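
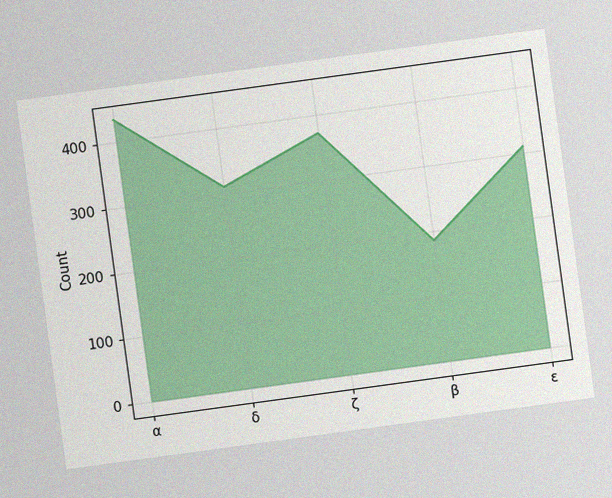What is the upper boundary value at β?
186

The chart is tilted about 8° counter-clockwise, with some photo noise. At β the upper boundary is at 186.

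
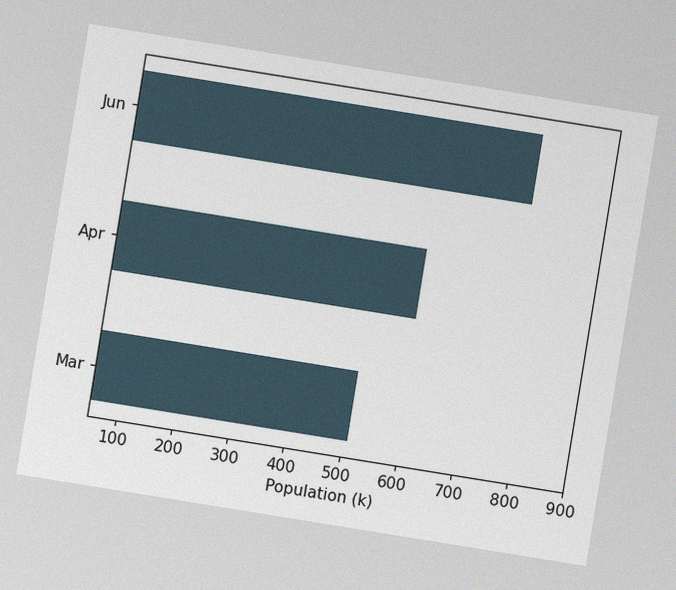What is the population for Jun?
The chart is tilted about 9° clockwise, with some photo noise. Reading along the chart's x-axis, the Jun bar reaches 765k.

765k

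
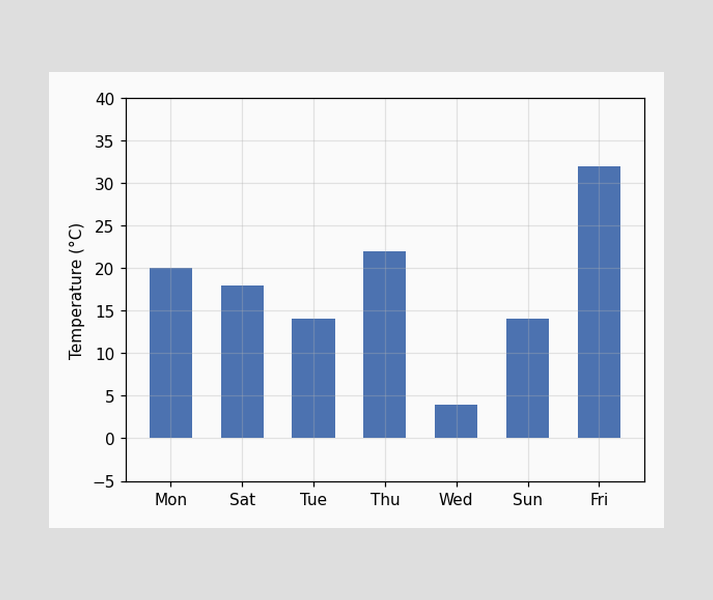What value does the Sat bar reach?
18°C

Reading along the chart's y-axis, the Sat bar reaches 18°C.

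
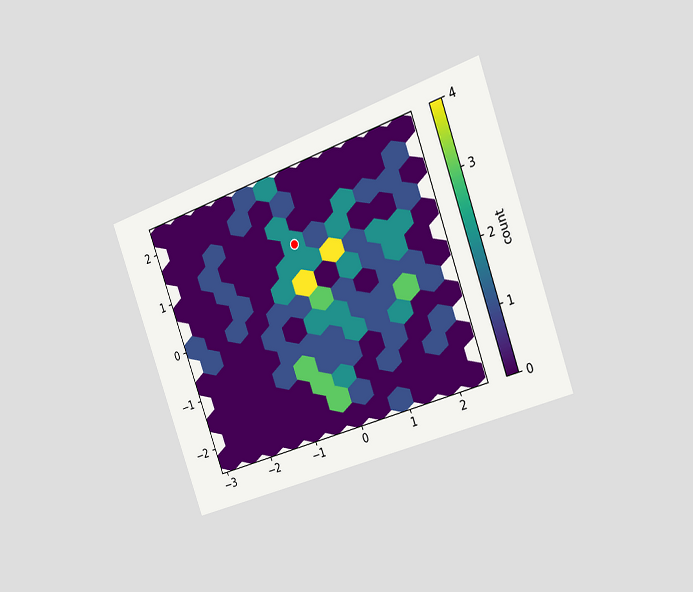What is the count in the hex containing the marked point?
The chart is tilted about 19° counter-clockwise and viewed slightly from the right. The marked hex reads 2 on the colorbar.

2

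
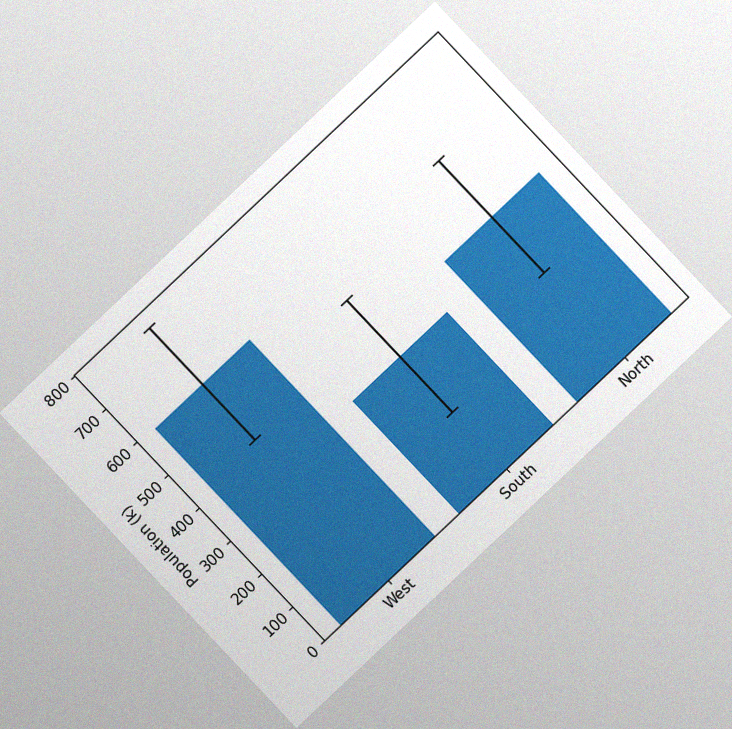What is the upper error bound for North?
595k

The chart is tilted about 43° counter-clockwise, with some photo noise. The North bar's upper whisker reaches 595k.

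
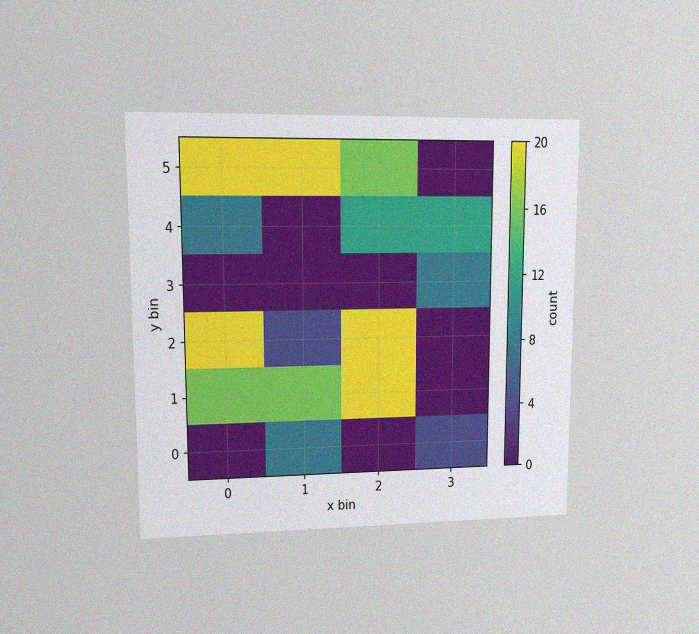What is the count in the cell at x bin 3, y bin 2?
0

The chart is viewed at a slight angle, with some photo noise. Matching the cell (3, 2) against the colorbar gives 0.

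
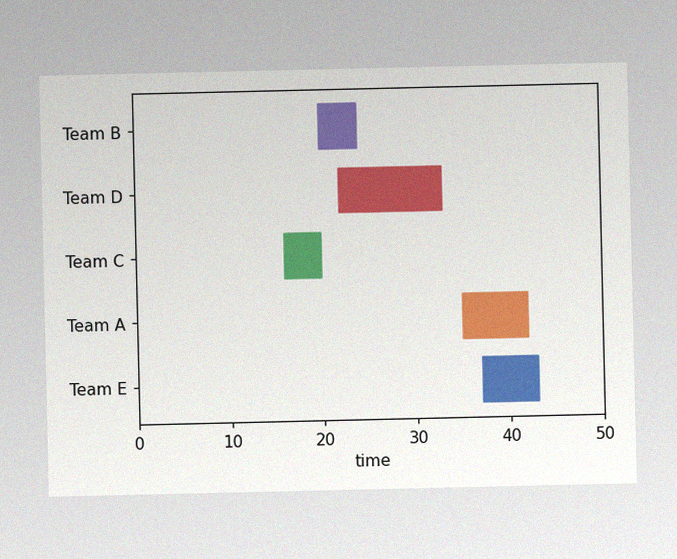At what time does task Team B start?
The image has some photo noise and uneven lighting. The Team B bar begins at t=20.

20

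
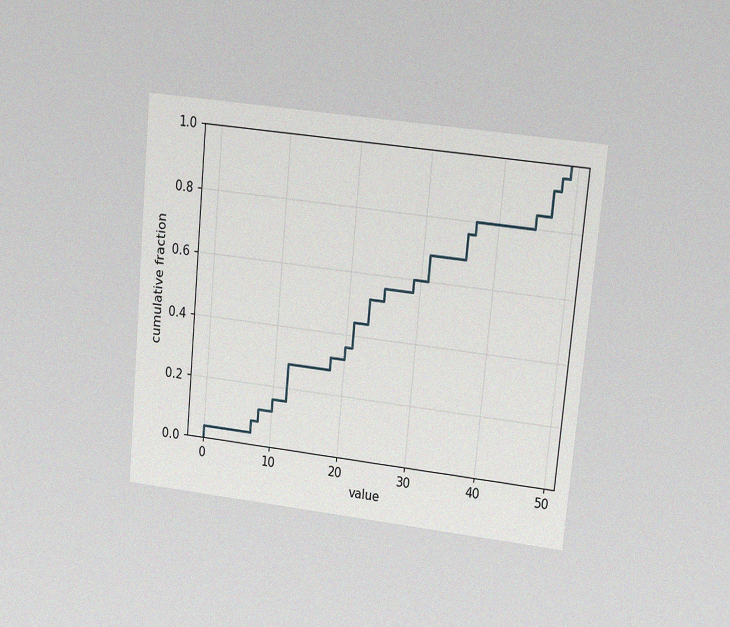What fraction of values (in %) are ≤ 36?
The chart is tilted about 5° clockwise and viewed at a slight angle, with some photo noise. At x=36 the ECDF step is at 76%.

76%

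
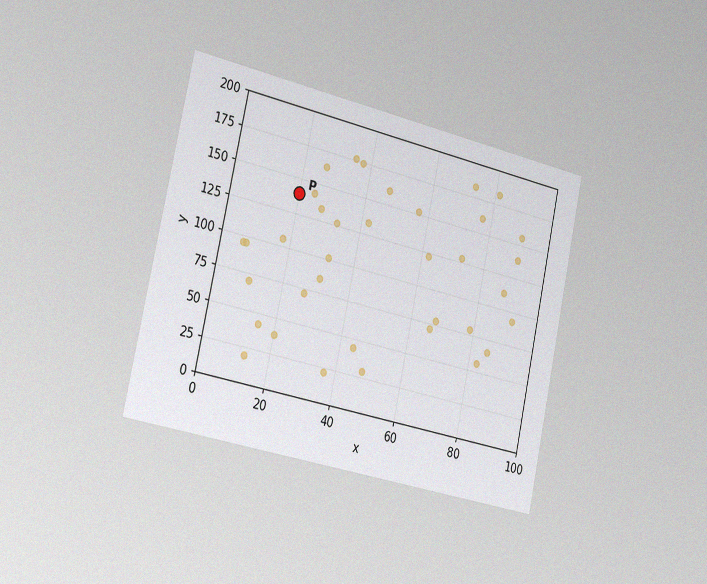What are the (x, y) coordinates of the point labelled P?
The chart is tilted about 12° clockwise and viewed slightly from the left, with some photo noise. Following the gridlines from P to each axis, P sits at (20, 140).

(20, 140)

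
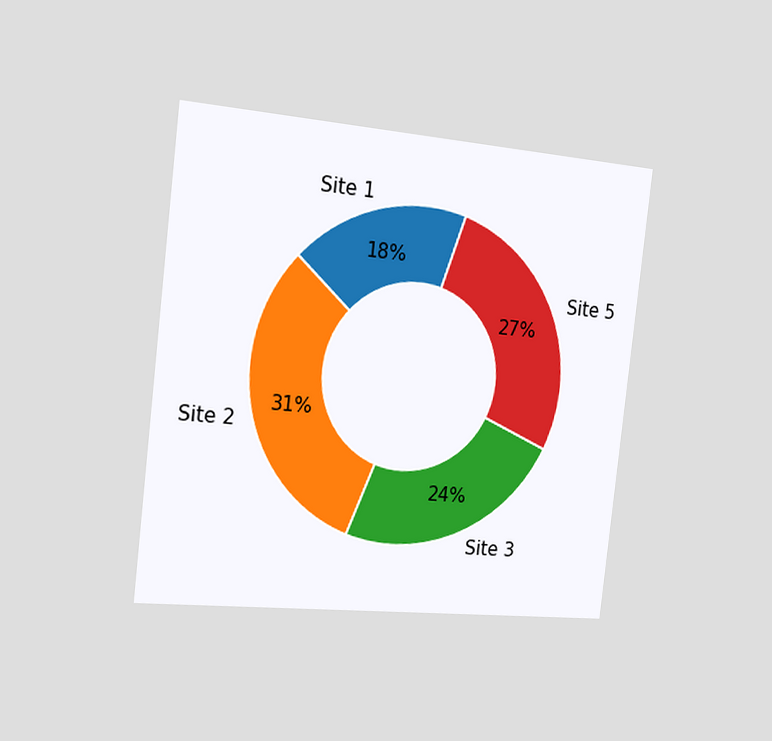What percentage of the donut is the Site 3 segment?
24%

The chart is tilted about 7° clockwise and viewed slightly from the left. The Site 3 segment takes up 24% of the ring.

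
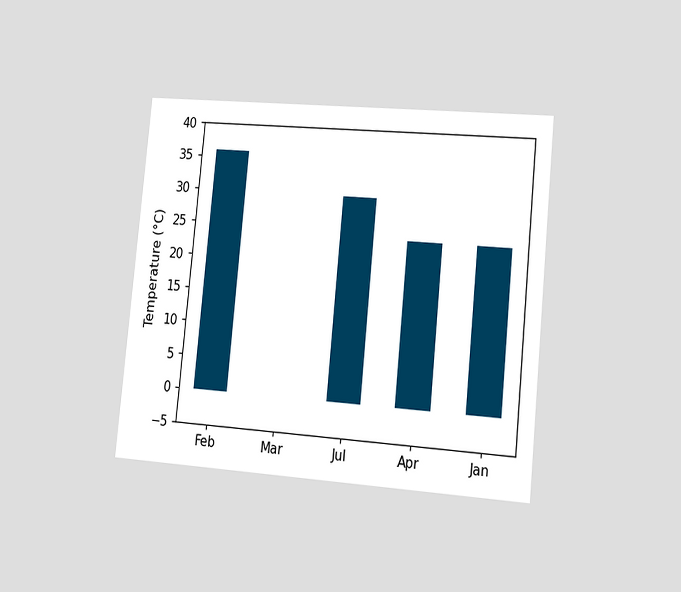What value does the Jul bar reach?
The chart is tilted about 6° clockwise and viewed slightly from the right. Reading along the chart's y-axis, the Jul bar reaches 30°C.

30°C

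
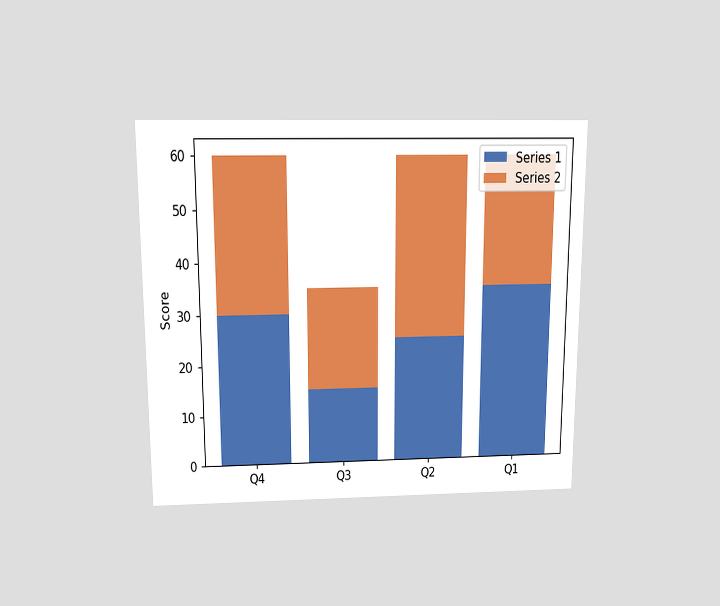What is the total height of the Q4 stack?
60

The chart is viewed slightly from above. The Q4 stack's top reaches 60 on the y-axis.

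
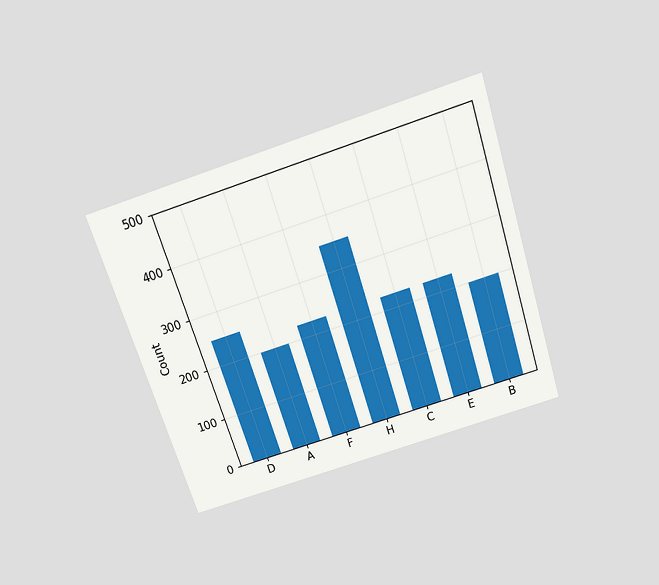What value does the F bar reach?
The chart is tilted about 18° counter-clockwise and viewed slightly from above. Reading along the chart's y-axis, the F bar reaches 225.

225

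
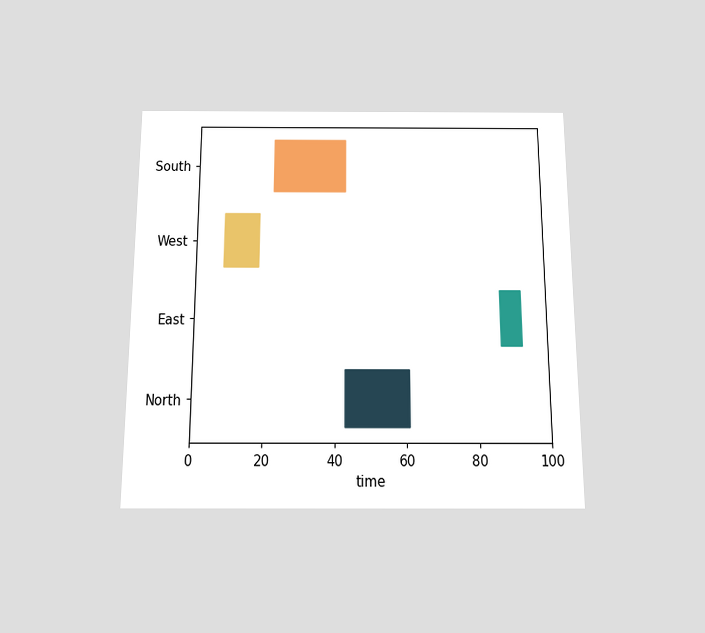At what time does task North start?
43

The chart is viewed slightly from below. The North bar begins at t=43.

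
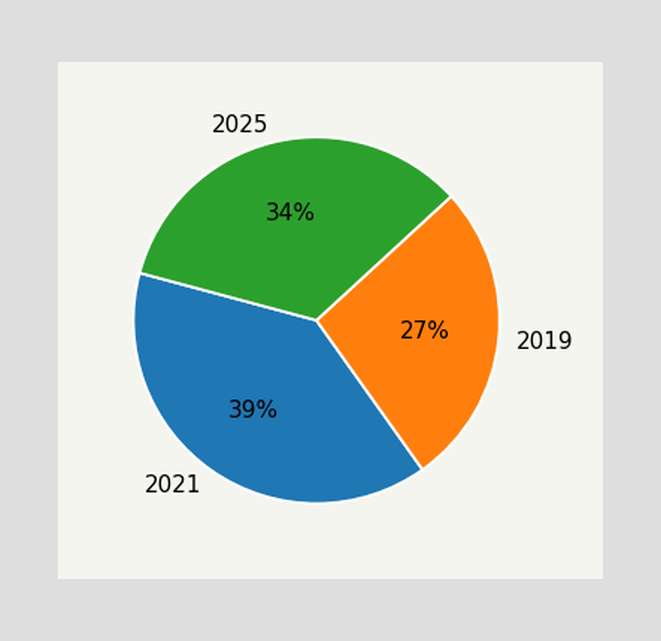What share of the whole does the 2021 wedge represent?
39%

The 2021 slice takes up 39% of the pie.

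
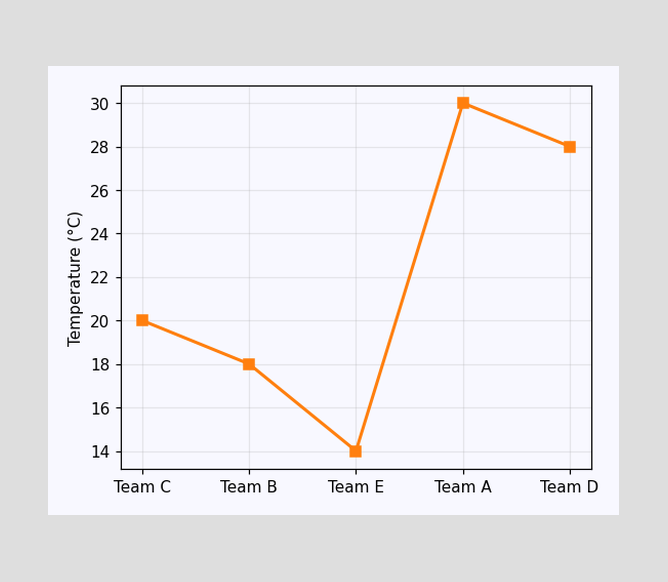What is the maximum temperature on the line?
30°C

The highest point is at Team A, and reading across to the y-axis gives 30°C.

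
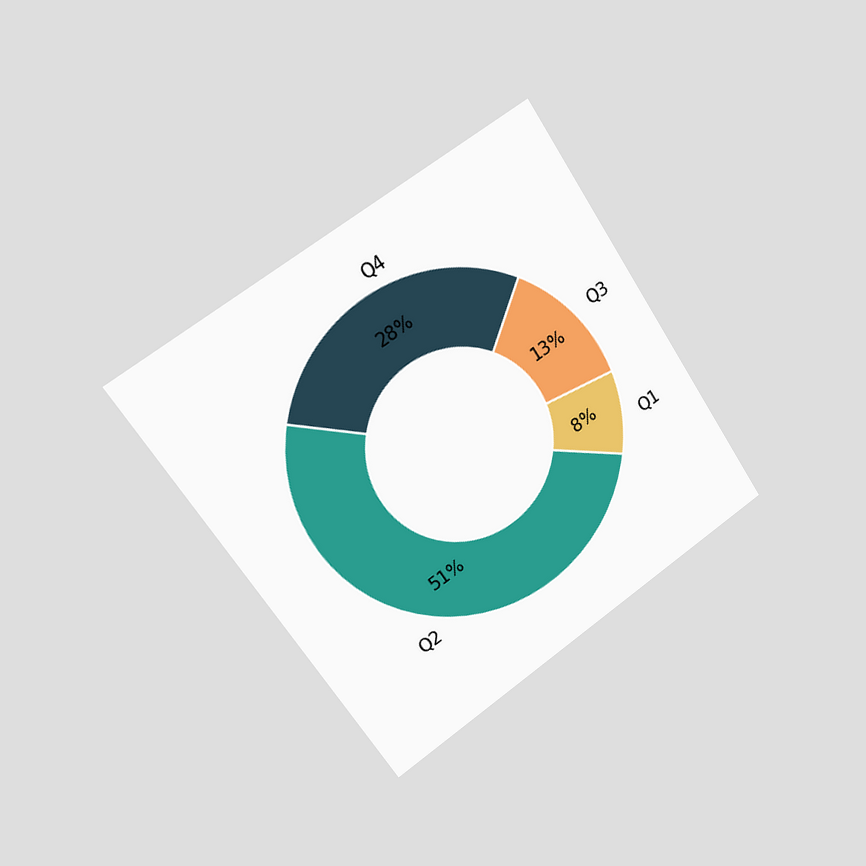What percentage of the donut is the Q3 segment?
The chart is tilted about 34° counter-clockwise and viewed slightly from the left. The Q3 segment takes up 13% of the ring.

13%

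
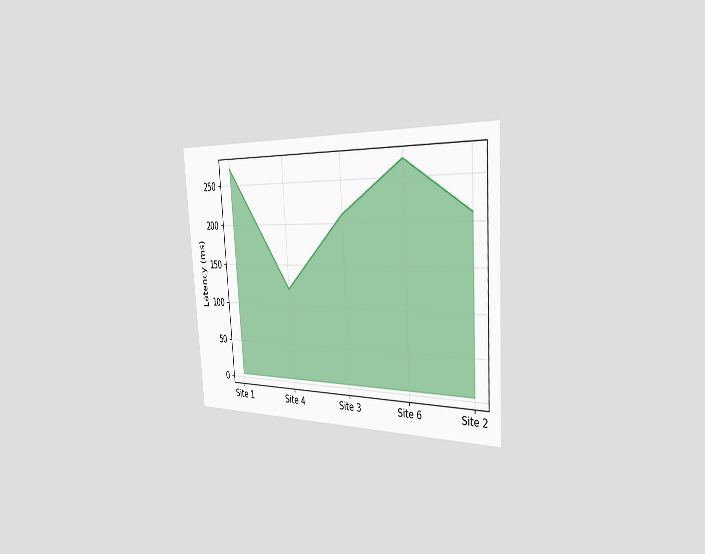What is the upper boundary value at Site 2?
210ms

The chart is tilted about 4° counter-clockwise and viewed slightly from the right. At Site 2 the upper boundary is at 210ms.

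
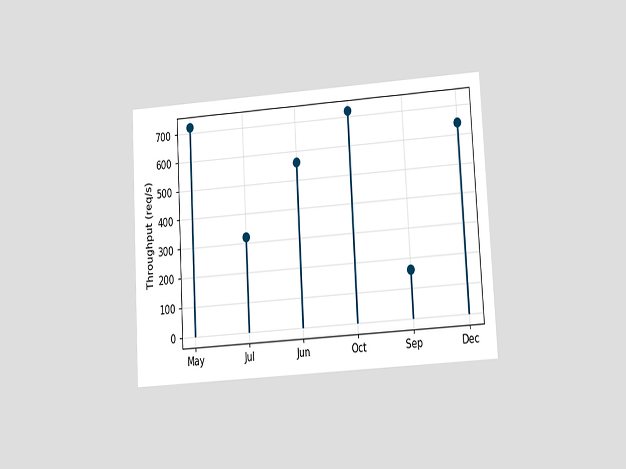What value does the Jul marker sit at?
320req/s

The chart is tilted about 3° counter-clockwise and viewed at a slight angle. The Jul marker sits at 320req/s.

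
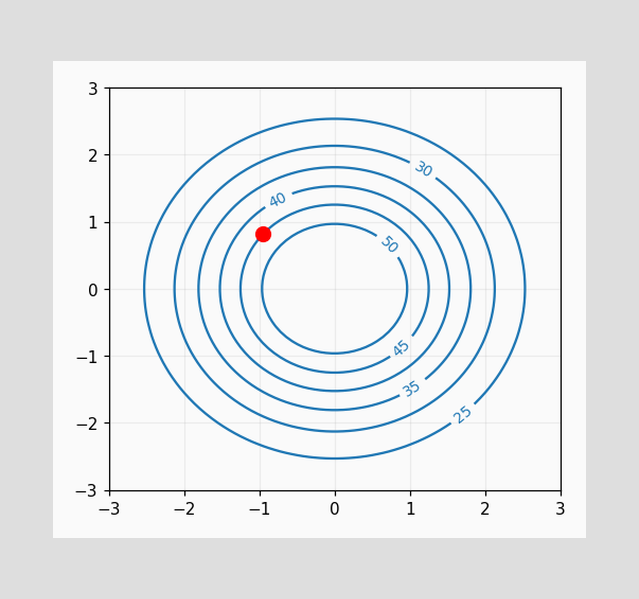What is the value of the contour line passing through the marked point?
45

The marked point sits on the contour labelled 45.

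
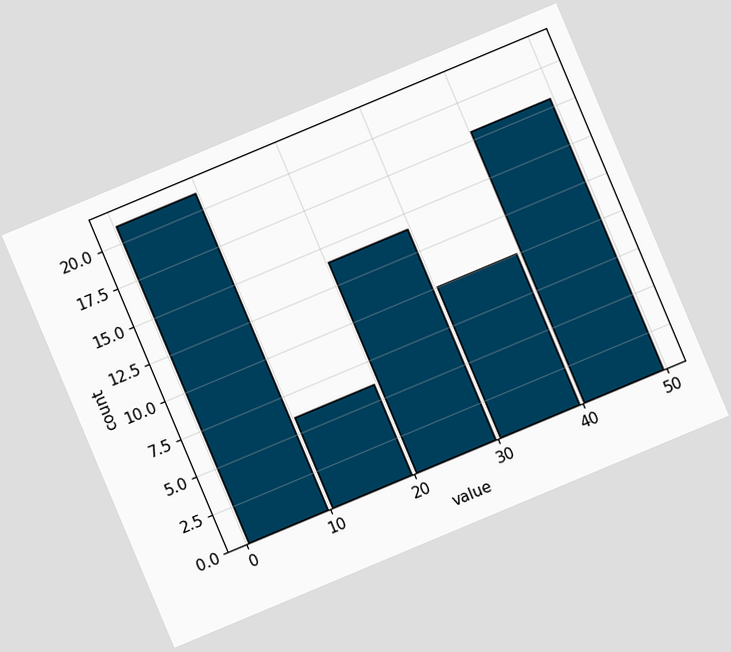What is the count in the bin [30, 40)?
The chart is tilted about 23° counter-clockwise. The [30, 40) bin has height 10.

10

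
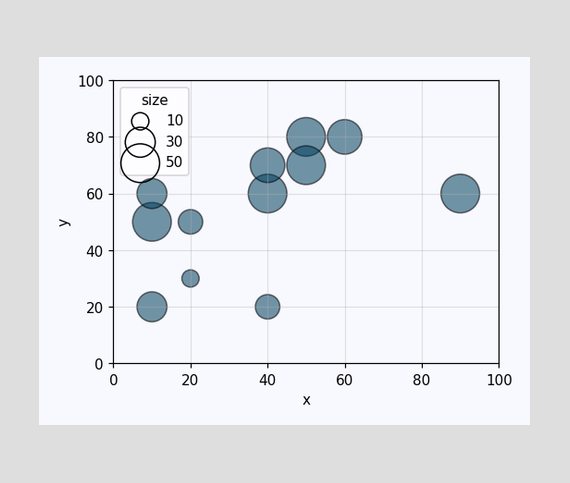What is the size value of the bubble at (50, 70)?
Matching the bubble at (50, 70) against the size legend gives 50.

50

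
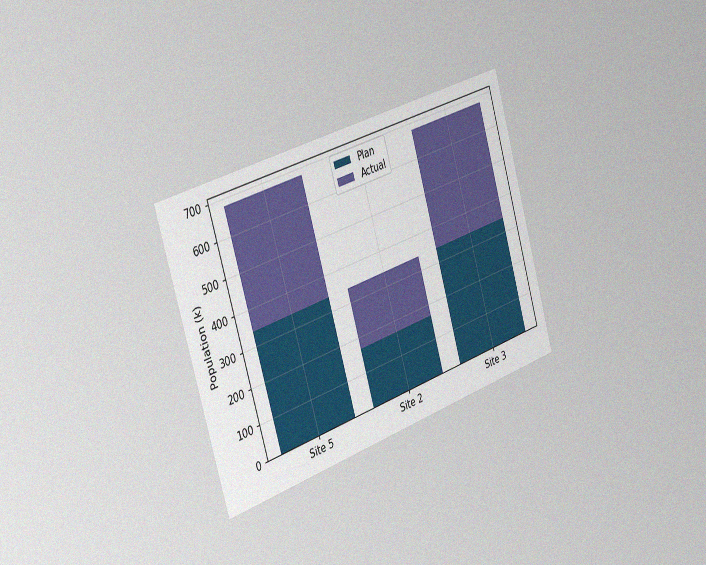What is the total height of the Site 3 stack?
The chart is tilted about 17° counter-clockwise and viewed slightly from the left, with some photo noise. The Site 3 stack's top reaches 680k on the y-axis.

680k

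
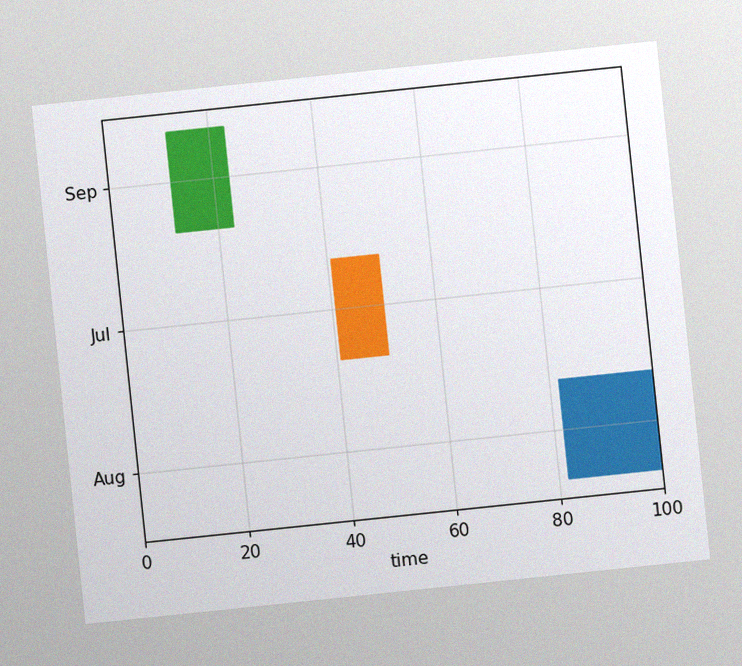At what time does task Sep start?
The chart is tilted about 6° counter-clockwise, with some photo noise. The Sep bar begins at t=12.

12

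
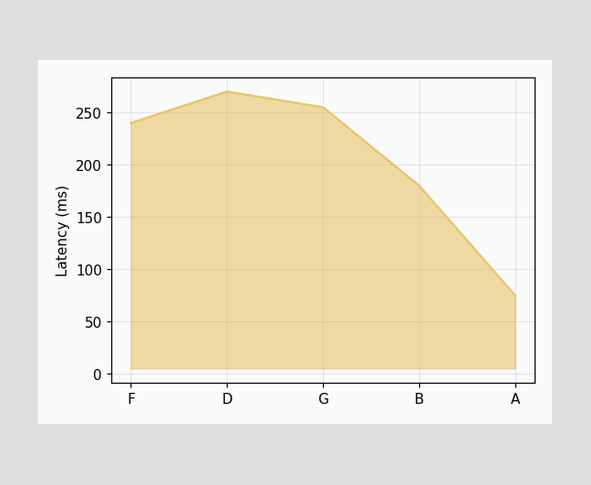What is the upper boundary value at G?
At G the upper boundary is at 255ms.

255ms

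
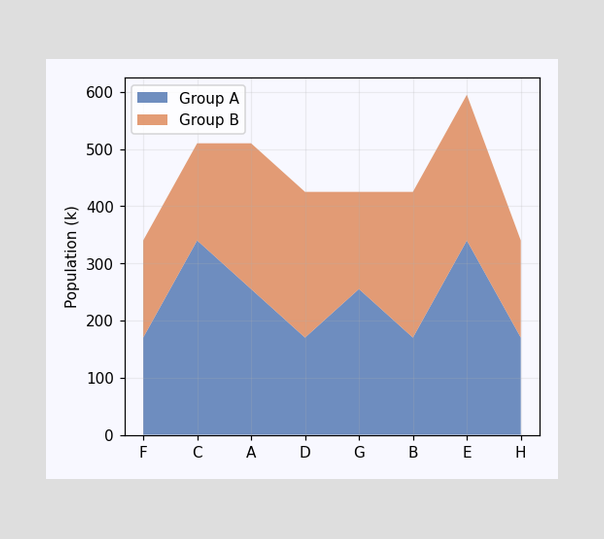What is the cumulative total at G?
The stacked total at G reaches 425k.

425k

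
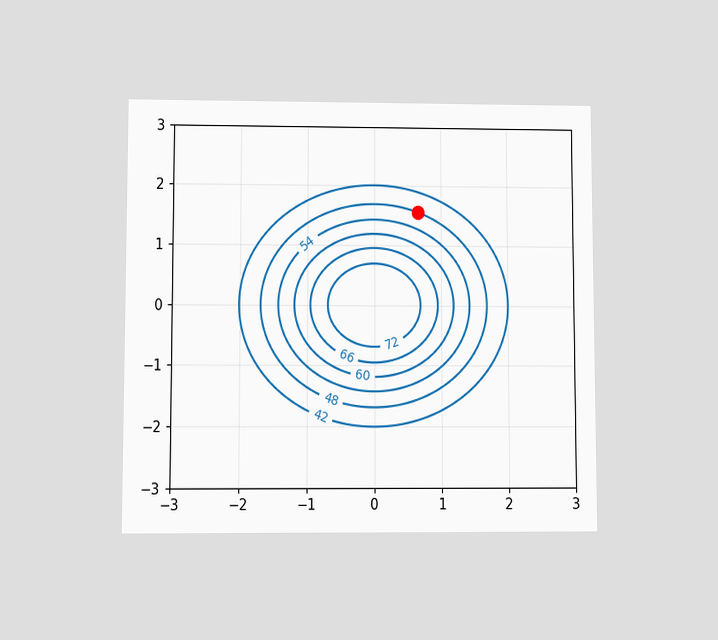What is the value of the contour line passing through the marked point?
48

The chart is viewed at a slight angle. The marked point sits on the contour labelled 48.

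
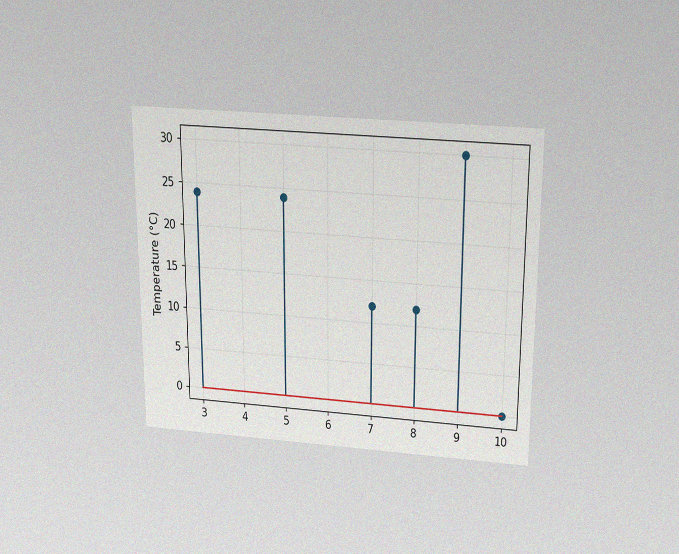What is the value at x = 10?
0°C

The chart is viewed slightly from above, with some photo noise. The stem at x=10 reaches 0°C.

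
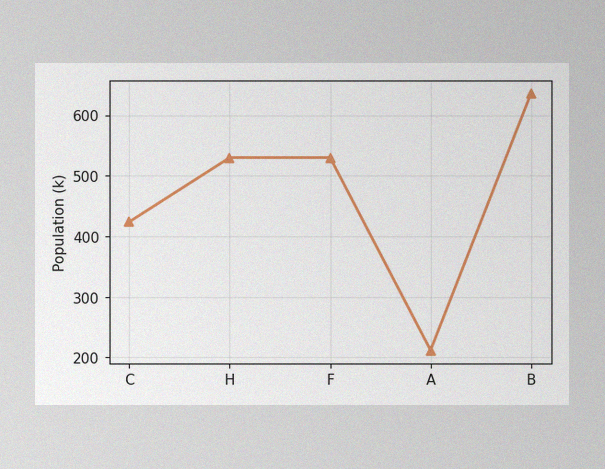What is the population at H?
The image has some photo noise and uneven lighting. At H, the line is at 530k.

530k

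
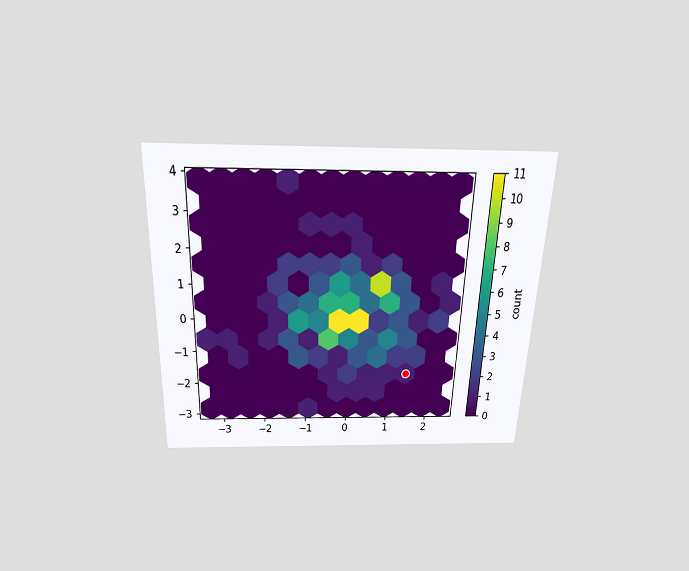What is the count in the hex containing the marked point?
1

The chart is tilted about 2° clockwise and viewed slightly from above. The marked hex reads 1 on the colorbar.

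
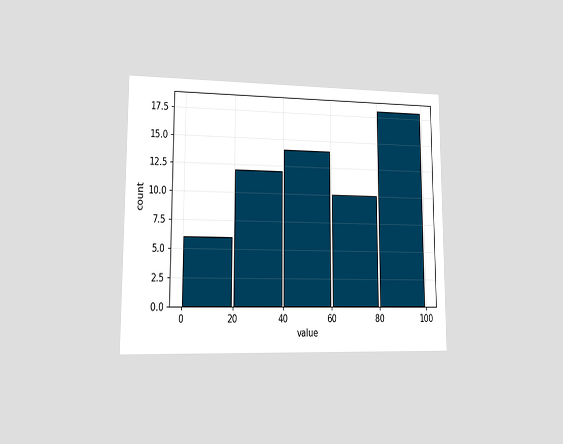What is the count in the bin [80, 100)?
The chart is viewed at a slight angle. The [80, 100) bin has height 18.

18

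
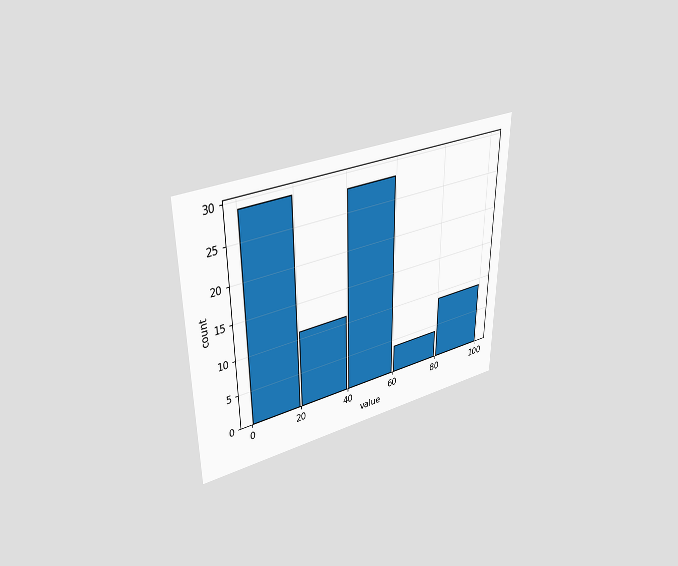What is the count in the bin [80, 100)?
9

The chart is viewed slightly from above. The [80, 100) bin has height 9.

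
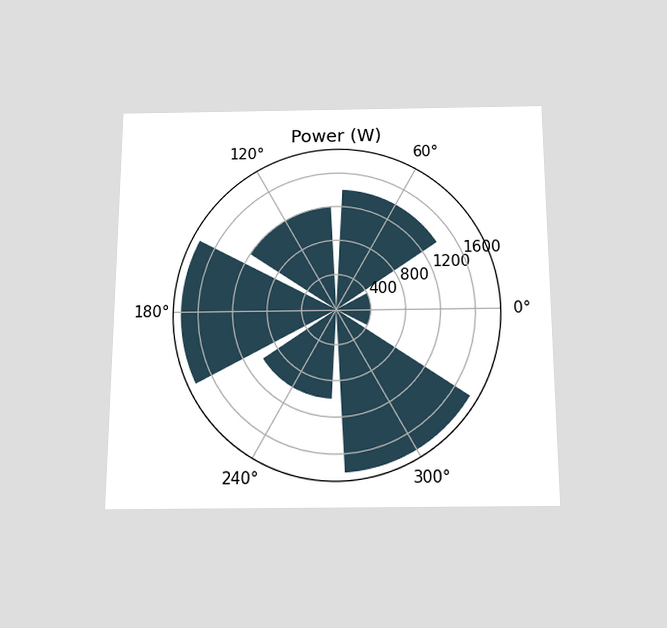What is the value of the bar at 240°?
The chart is viewed slightly from below. The bar at 240° reaches 1000W on the radial axis.

1000W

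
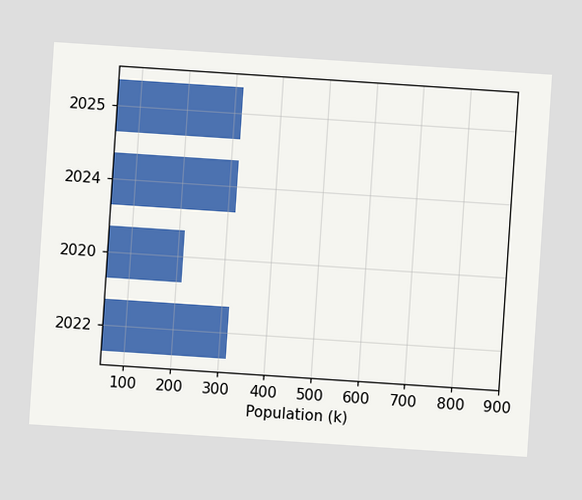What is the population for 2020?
212k

The chart is tilted about 4° clockwise. Reading along the chart's x-axis, the 2020 bar reaches 212k.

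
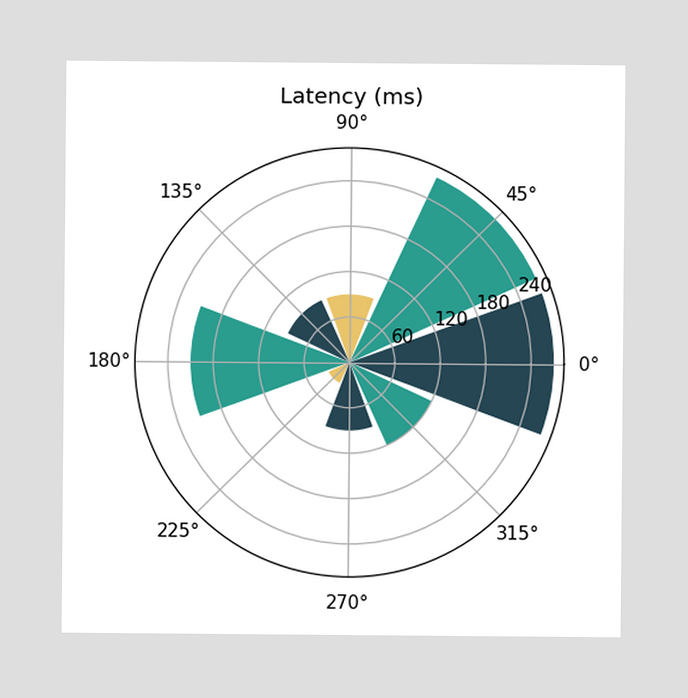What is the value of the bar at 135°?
90ms

The bar at 135° reaches 90ms on the radial axis.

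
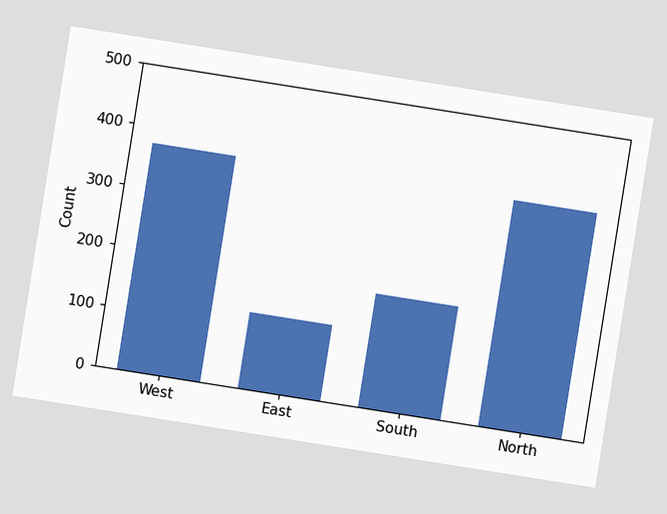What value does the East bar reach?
124

The chart is tilted about 9° clockwise. Reading along the chart's y-axis, the East bar reaches 124.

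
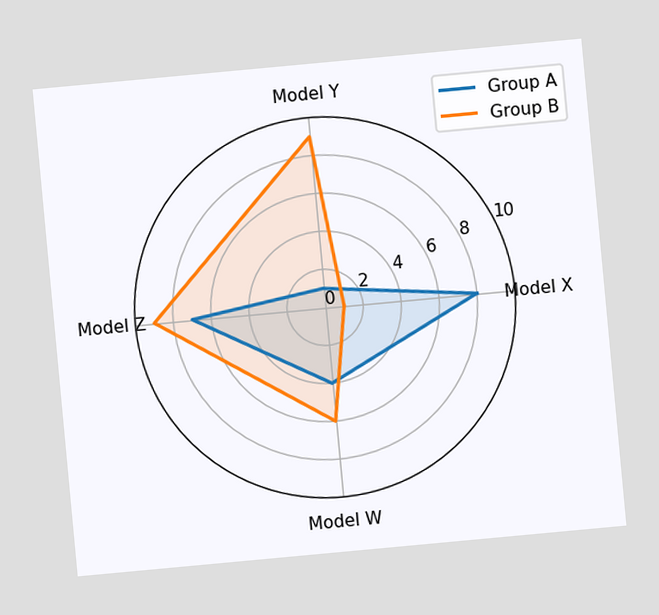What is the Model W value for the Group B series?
The chart is tilted about 5° counter-clockwise. On the Model W axis, Group B reaches 6.

6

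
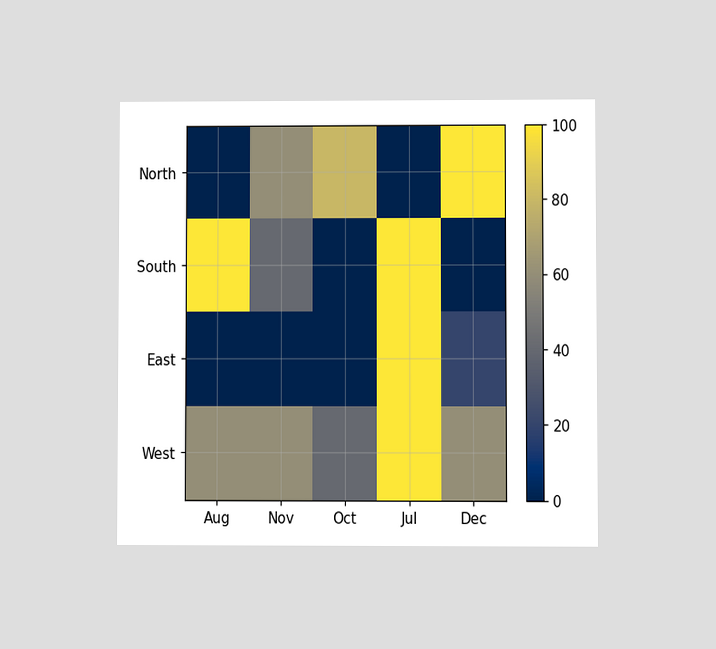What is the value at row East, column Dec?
The chart is viewed at a slight angle. Matching cell (East, Dec) against the colorbar gives 20.

20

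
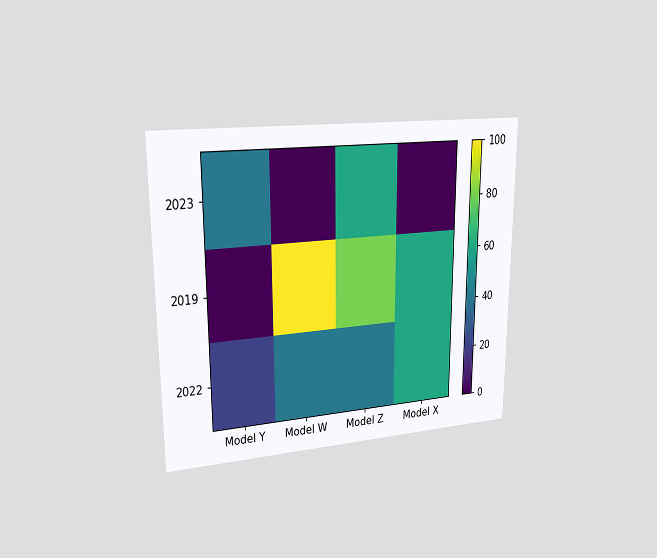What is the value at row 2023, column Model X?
The chart is viewed at a slight angle. Matching cell (2023, Model X) against the colorbar gives 0.

0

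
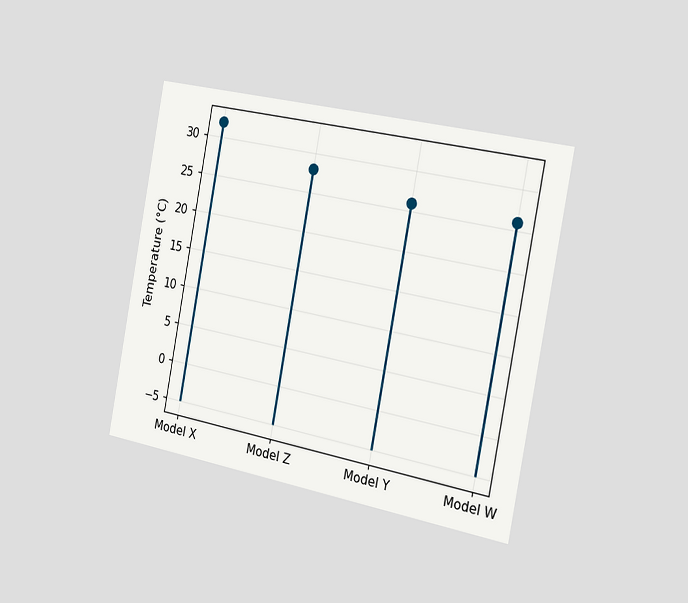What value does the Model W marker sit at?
The chart is tilted about 11° clockwise and viewed slightly from the right. The Model W marker sits at 26°C.

26°C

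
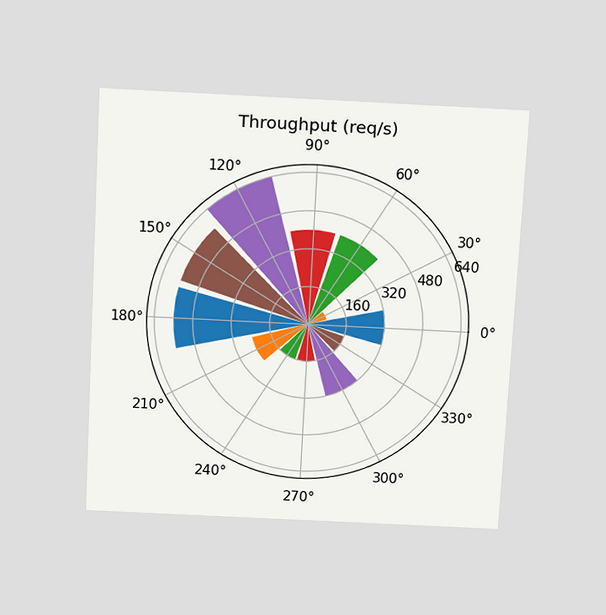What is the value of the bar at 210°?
240req/s

The chart is tilted about 3° clockwise and viewed slightly from above. The bar at 210° reaches 240req/s on the radial axis.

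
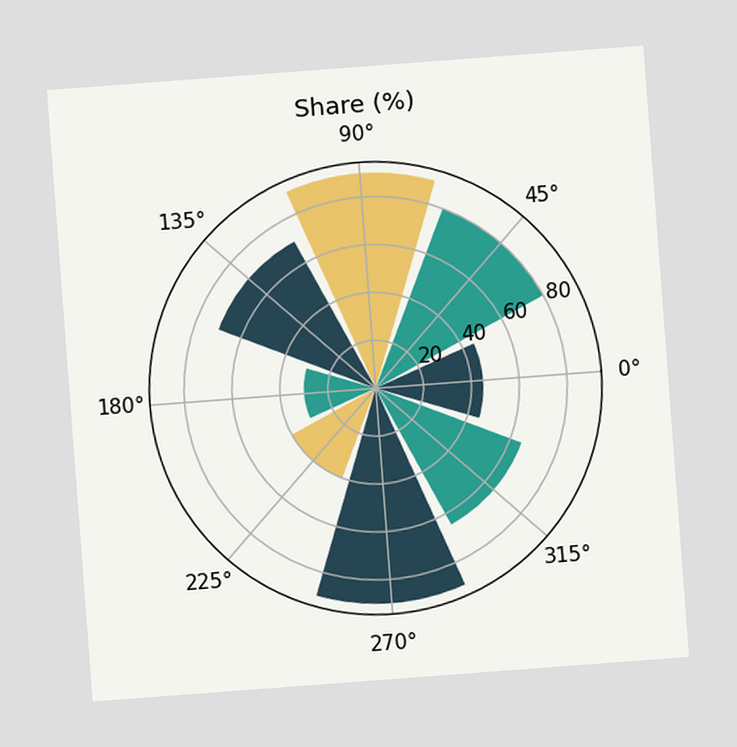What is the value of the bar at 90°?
90%

The chart is tilted about 4° counter-clockwise. The bar at 90° reaches 90% on the radial axis.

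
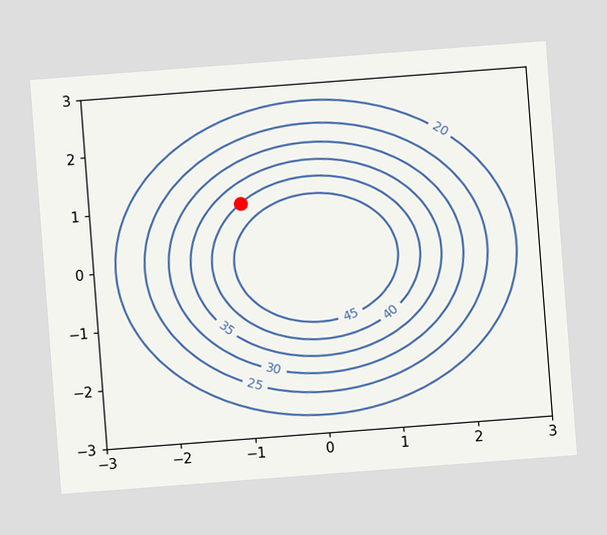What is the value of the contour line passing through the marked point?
The chart is tilted about 4° counter-clockwise. The marked point sits on the contour labelled 40.

40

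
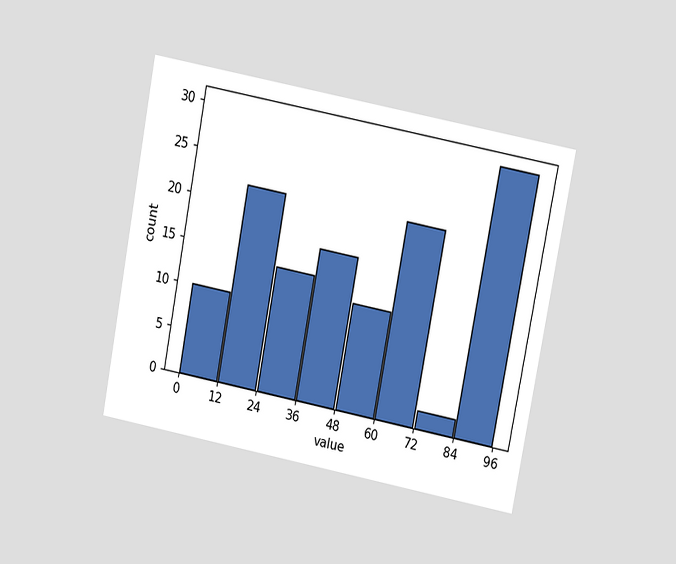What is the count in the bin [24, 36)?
14

The chart is tilted about 11° clockwise and viewed at a slight angle. The [24, 36) bin has height 14.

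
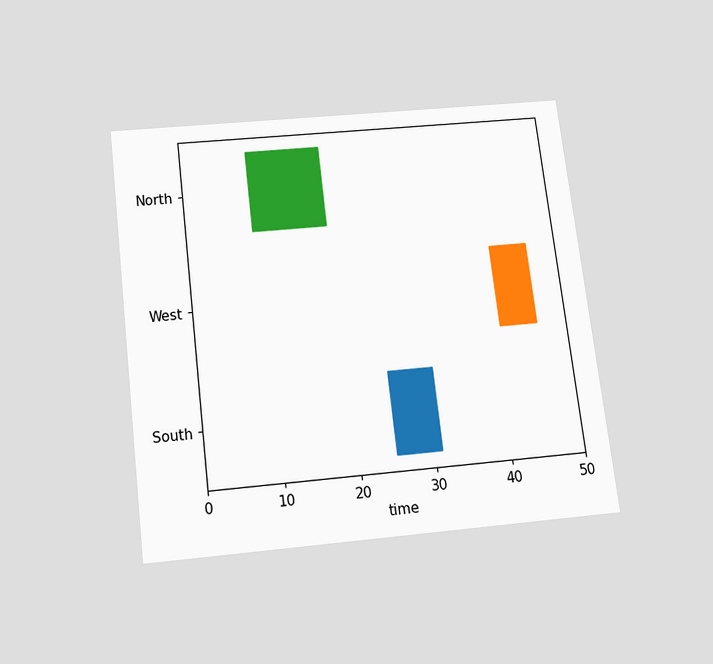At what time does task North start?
The chart is tilted about 7° counter-clockwise and viewed slightly from below. The North bar begins at t=9.

9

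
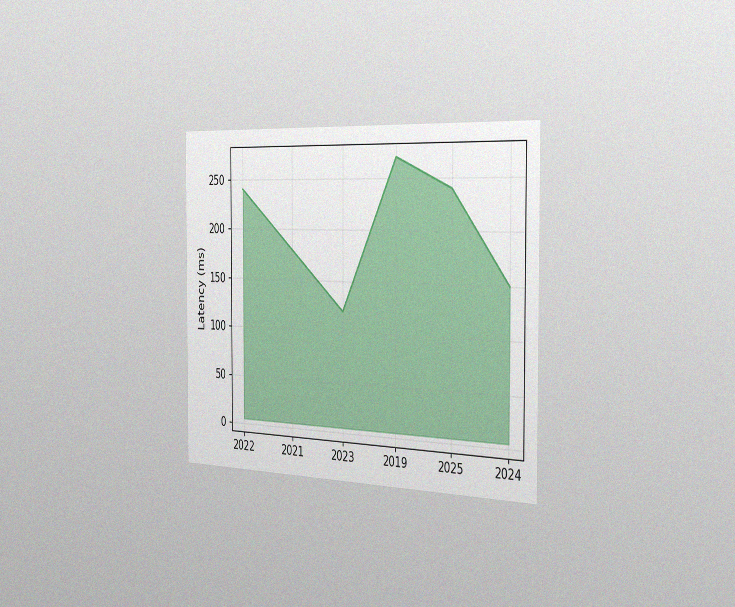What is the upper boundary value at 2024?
150ms

The chart is viewed slightly from the right, with some photo noise. At 2024 the upper boundary is at 150ms.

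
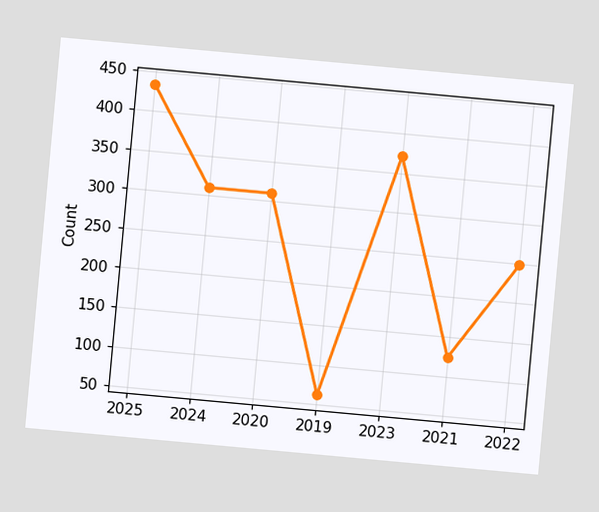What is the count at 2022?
The chart is tilted about 5° clockwise. At 2022, the line is at 248.

248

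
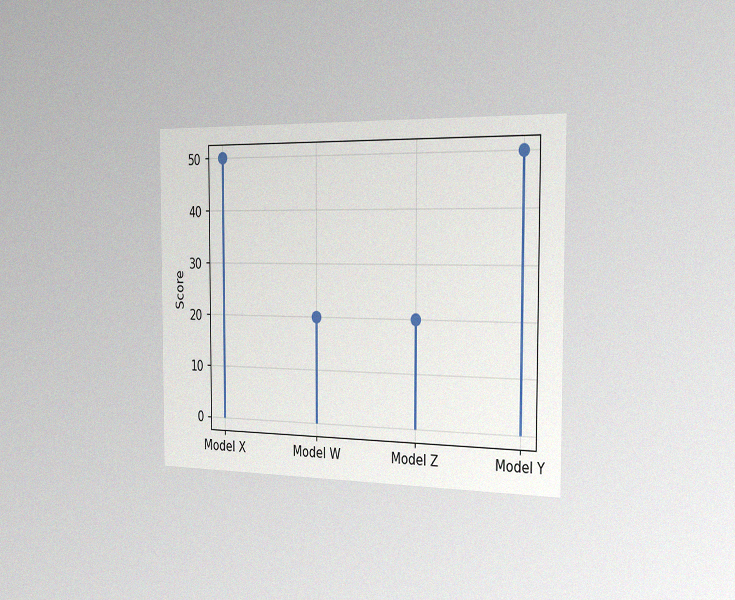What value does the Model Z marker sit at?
The chart is viewed slightly from the right, with some photo noise. The Model Z marker sits at 20.

20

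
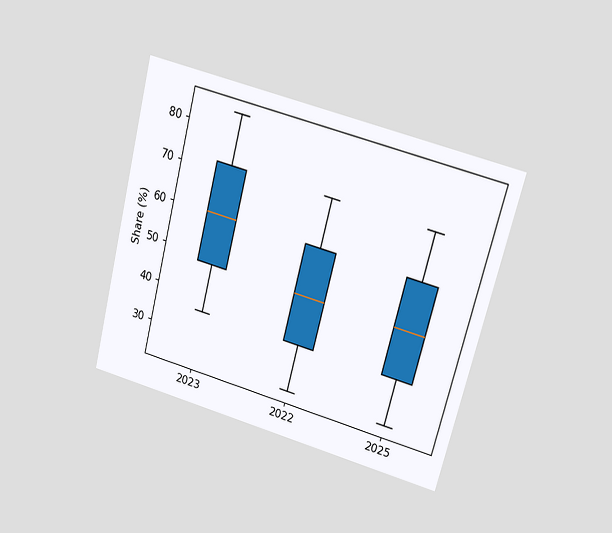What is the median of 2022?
48%

The chart is tilted about 15° clockwise and viewed at a slight angle. The median line in the 2022 box sits at 48%.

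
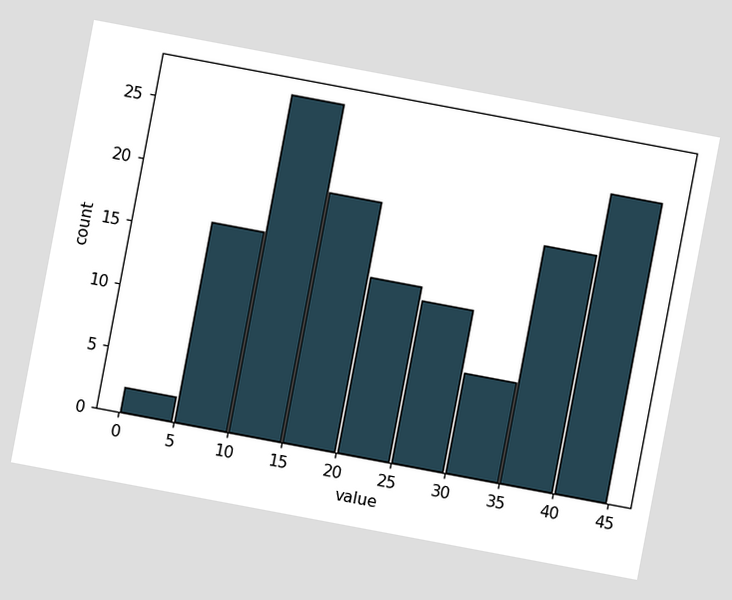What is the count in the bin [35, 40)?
The chart is tilted about 11° clockwise. The [35, 40) bin has height 19.

19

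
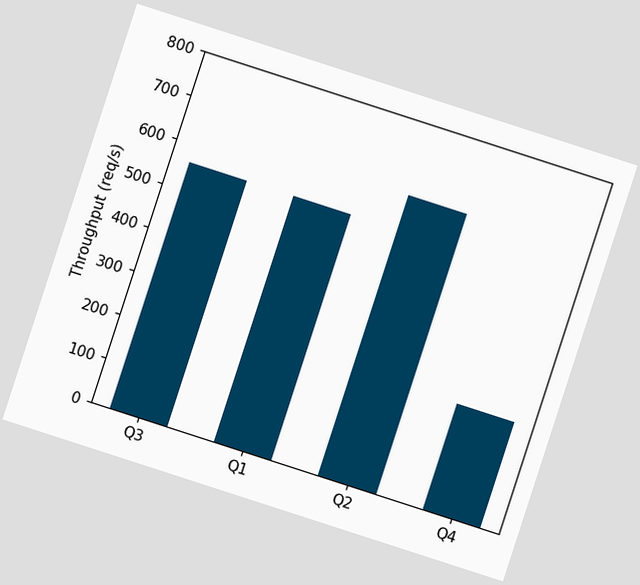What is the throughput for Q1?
The chart is tilted about 18° clockwise. Reading along the chart's y-axis, the Q1 bar reaches 560req/s.

560req/s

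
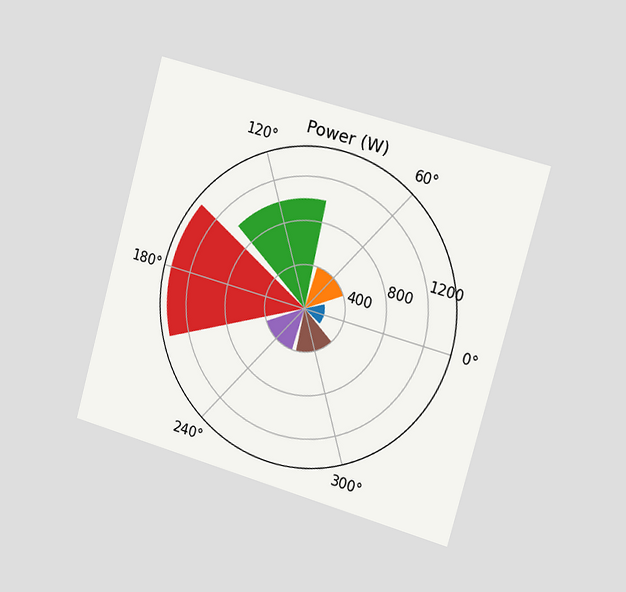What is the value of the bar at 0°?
The chart is tilted about 15° clockwise and viewed slightly from the right. The bar at 0° reaches 200W on the radial axis.

200W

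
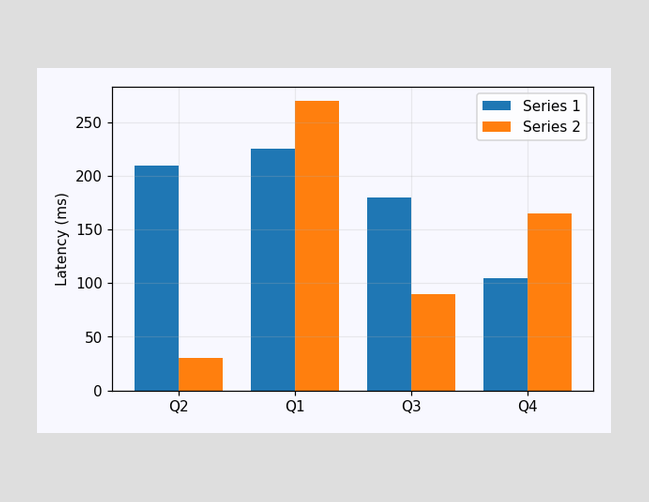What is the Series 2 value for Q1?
The Series 2 bar at Q1 reaches 270ms on the y-axis.

270ms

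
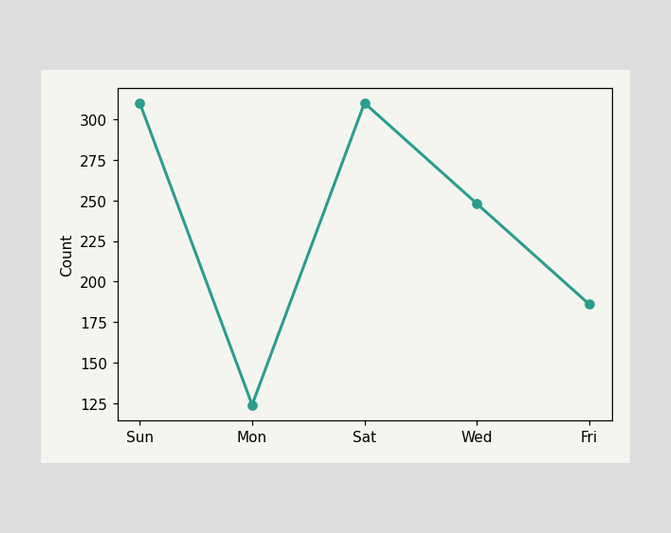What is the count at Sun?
At Sun, the line is at 310.

310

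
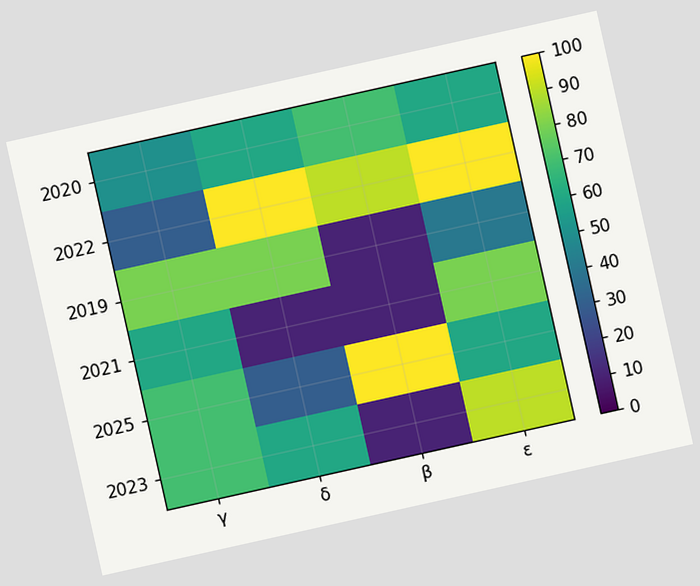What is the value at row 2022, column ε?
100

The chart is tilted about 13° counter-clockwise. Matching cell (2022, ε) against the colorbar gives 100.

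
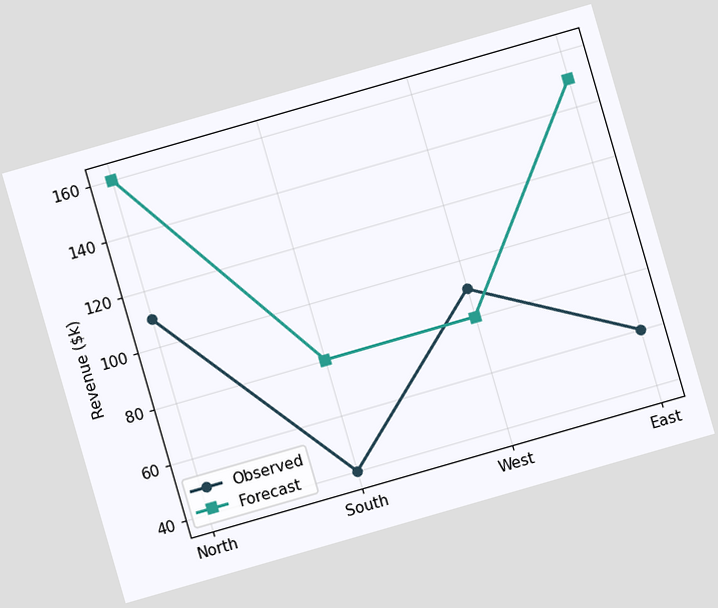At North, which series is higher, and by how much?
The chart is tilted about 16° counter-clockwise. At North, Forecast sits above the other line by $50k.

Forecast, by $50k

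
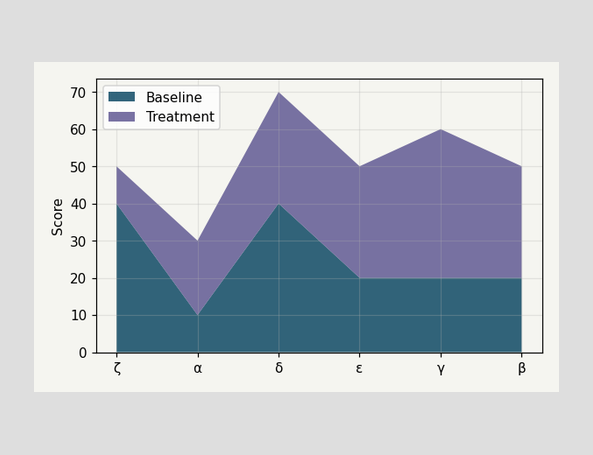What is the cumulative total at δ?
70

The stacked total at δ reaches 70.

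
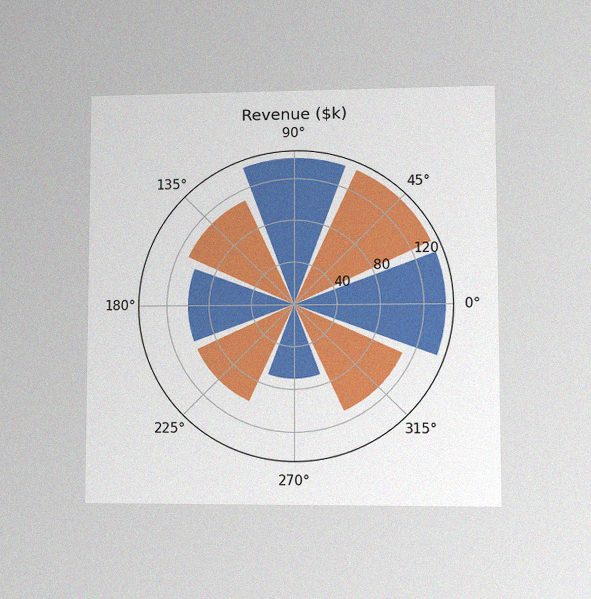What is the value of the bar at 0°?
$140k

The chart is viewed at a slight angle, with some photo noise. The bar at 0° reaches $140k on the radial axis.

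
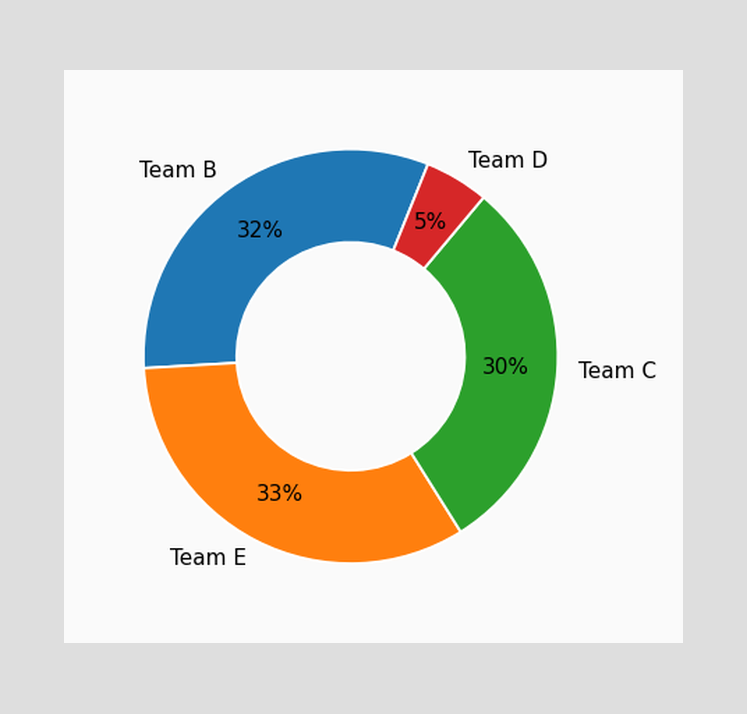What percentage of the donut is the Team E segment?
The Team E segment takes up 33% of the ring.

33%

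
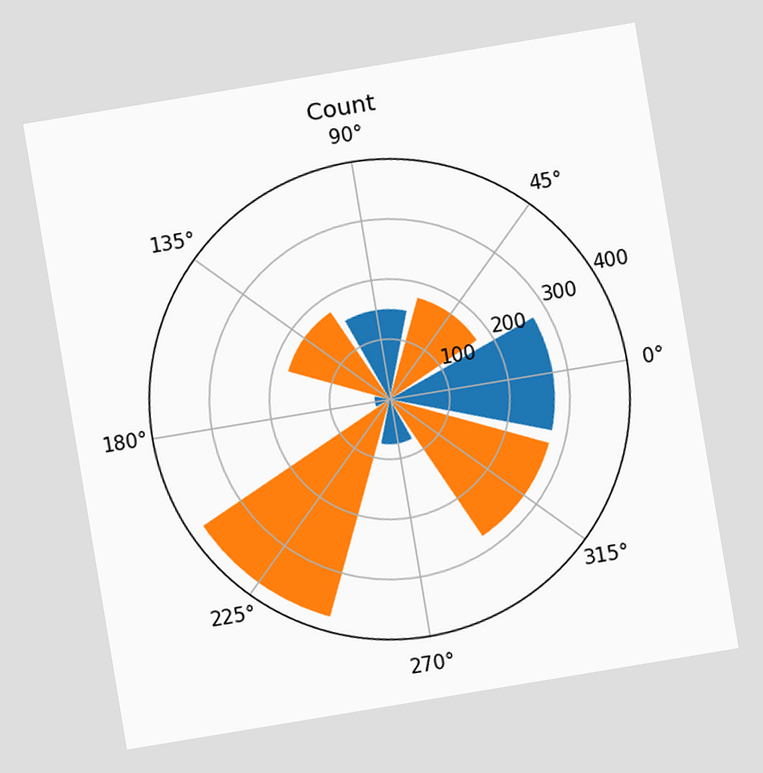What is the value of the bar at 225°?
375

The chart is tilted about 9° counter-clockwise. The bar at 225° reaches 375 on the radial axis.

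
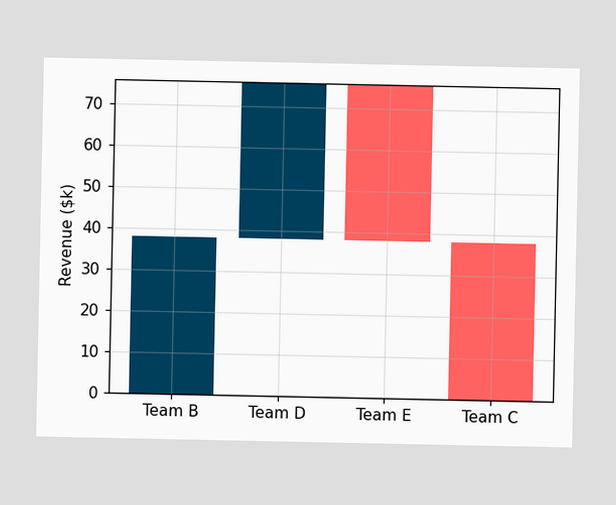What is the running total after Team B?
$38k

After Team B the running total reaches $38k.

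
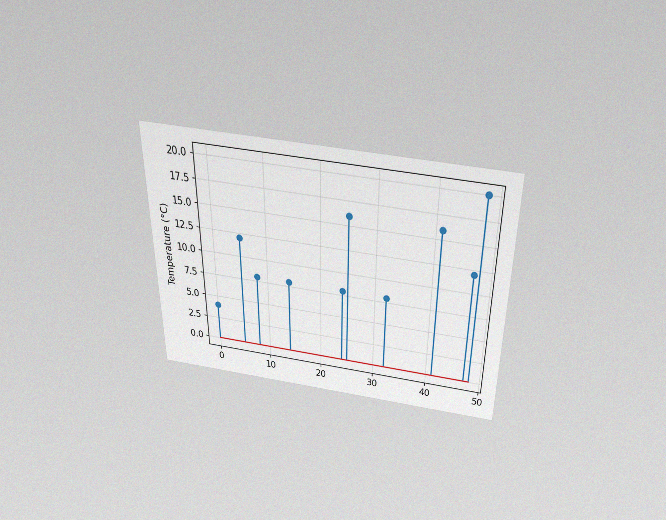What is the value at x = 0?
The chart is viewed slightly from above, with some photo noise. The stem at x=0 reaches 4°C.

4°C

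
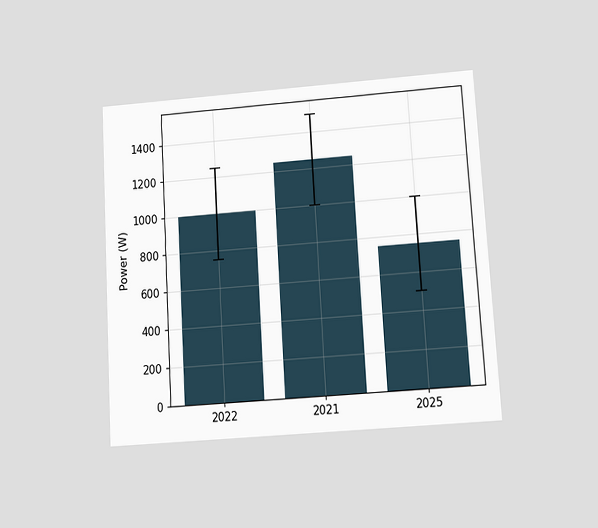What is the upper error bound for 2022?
1250W

The chart is tilted about 3° counter-clockwise and viewed slightly from below. The 2022 bar's upper whisker reaches 1250W.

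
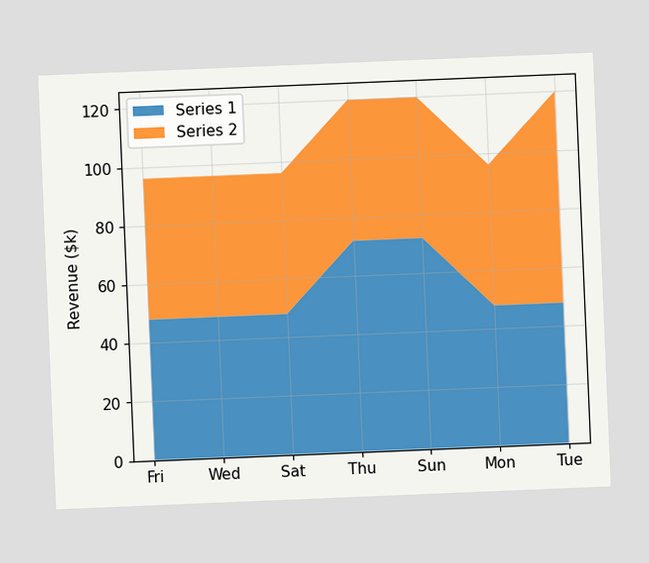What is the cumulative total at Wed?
$96k

The chart is tilted about 2° counter-clockwise. The stacked total at Wed reaches $96k.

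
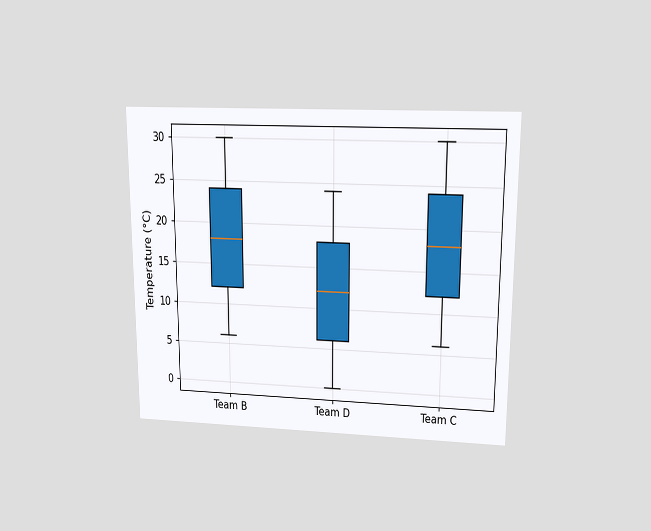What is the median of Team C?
18°C

The chart is viewed slightly from above. The median line in the Team C box sits at 18°C.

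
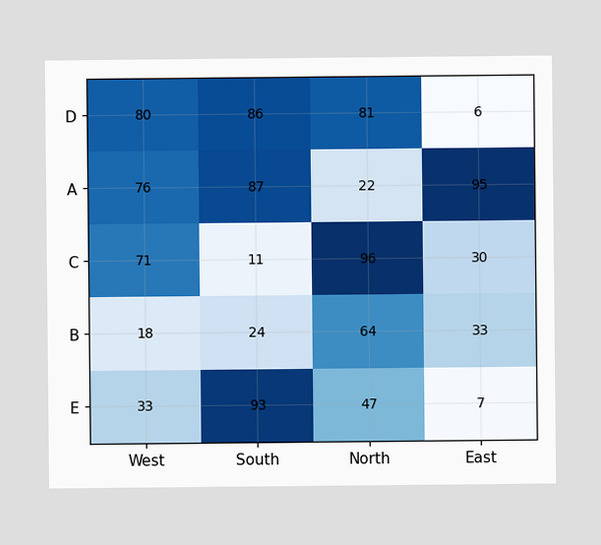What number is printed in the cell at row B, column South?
24

The (B, South) cell reads 24.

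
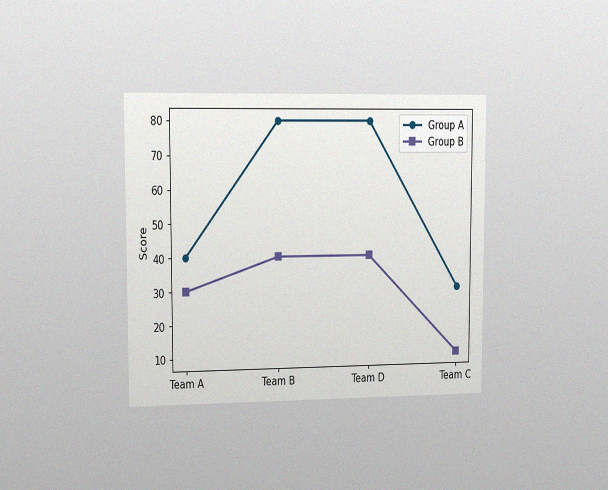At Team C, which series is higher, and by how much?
The chart is viewed slightly from the left, with some photo noise. At Team C, Group A sits above the other line by 20.

Group A, by 20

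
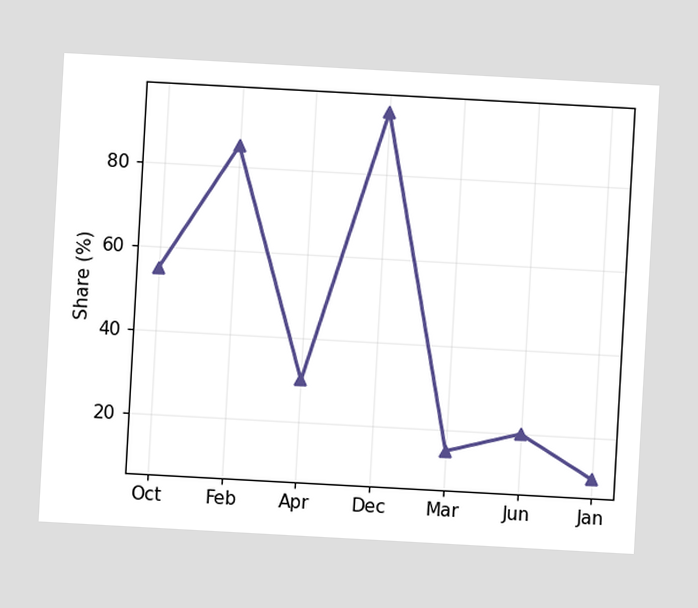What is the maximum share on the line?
The chart is tilted about 3° clockwise. The highest point is at Dec, and reading across to the y-axis gives 95%.

95%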